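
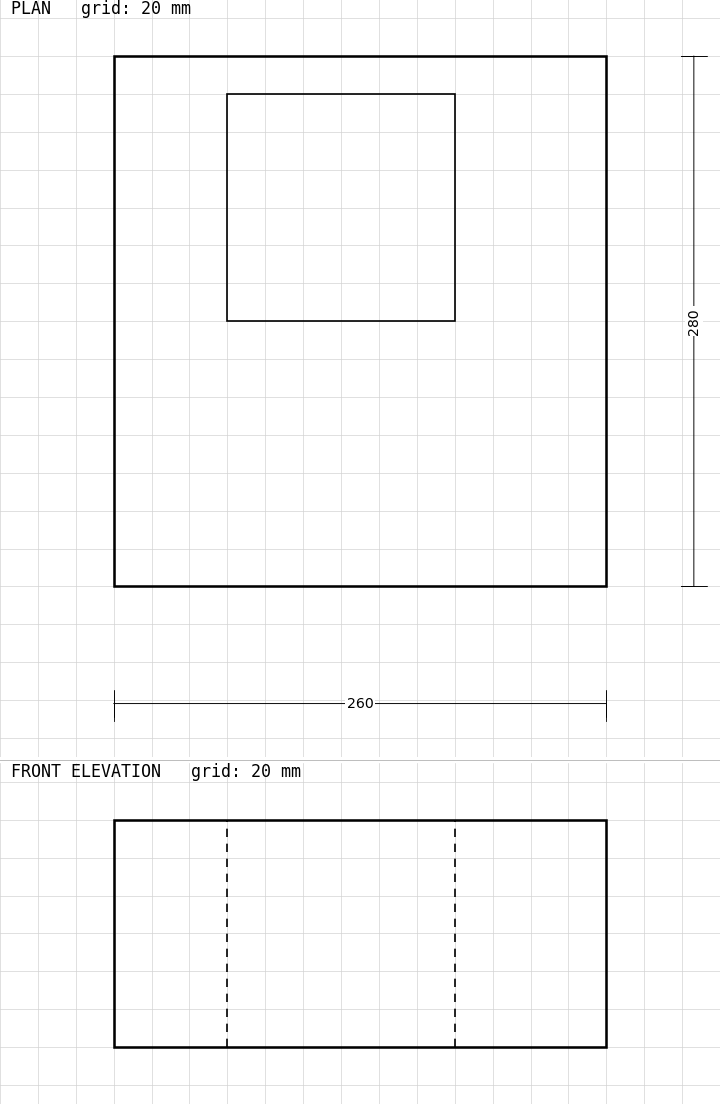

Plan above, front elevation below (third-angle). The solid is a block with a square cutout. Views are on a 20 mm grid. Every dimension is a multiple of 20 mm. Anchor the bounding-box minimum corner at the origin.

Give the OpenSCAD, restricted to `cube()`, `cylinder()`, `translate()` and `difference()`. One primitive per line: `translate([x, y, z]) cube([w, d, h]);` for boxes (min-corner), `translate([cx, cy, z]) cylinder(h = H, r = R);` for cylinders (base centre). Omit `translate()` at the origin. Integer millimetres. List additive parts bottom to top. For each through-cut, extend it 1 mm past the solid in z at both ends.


difference() {
  cube([260, 280, 120]);
  translate([60, 140, -1]) cube([120, 120, 122]);
}


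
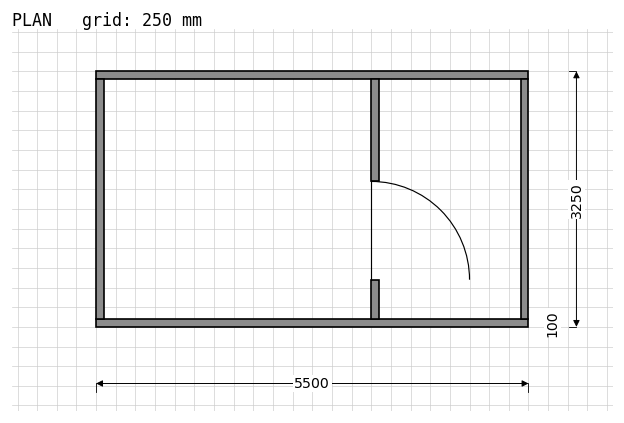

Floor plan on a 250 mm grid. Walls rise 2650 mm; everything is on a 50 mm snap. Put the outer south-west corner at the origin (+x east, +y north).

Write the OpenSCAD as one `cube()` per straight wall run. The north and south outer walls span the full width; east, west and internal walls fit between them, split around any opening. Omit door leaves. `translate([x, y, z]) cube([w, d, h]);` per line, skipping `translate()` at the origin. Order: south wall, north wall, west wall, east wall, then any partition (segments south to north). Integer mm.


cube([5500, 100, 2650]);
translate([0, 3150, 0]) cube([5500, 100, 2650]);
translate([0, 100, 0]) cube([100, 3050, 2650]);
translate([5400, 100, 0]) cube([100, 3050, 2650]);
translate([3500, 100, 0]) cube([100, 500, 2650]);
translate([3500, 1850, 0]) cube([100, 1300, 2650]);


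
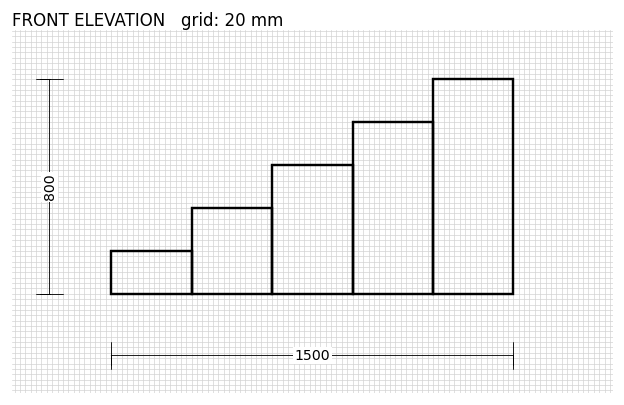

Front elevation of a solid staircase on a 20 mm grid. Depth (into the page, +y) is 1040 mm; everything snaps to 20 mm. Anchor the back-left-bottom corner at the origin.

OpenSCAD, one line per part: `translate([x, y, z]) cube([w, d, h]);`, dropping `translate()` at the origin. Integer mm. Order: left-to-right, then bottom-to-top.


cube([300, 1040, 160]);
translate([300, 0, 0]) cube([300, 1040, 320]);
translate([600, 0, 0]) cube([300, 1040, 480]);
translate([900, 0, 0]) cube([300, 1040, 640]);
translate([1200, 0, 0]) cube([300, 1040, 800]);


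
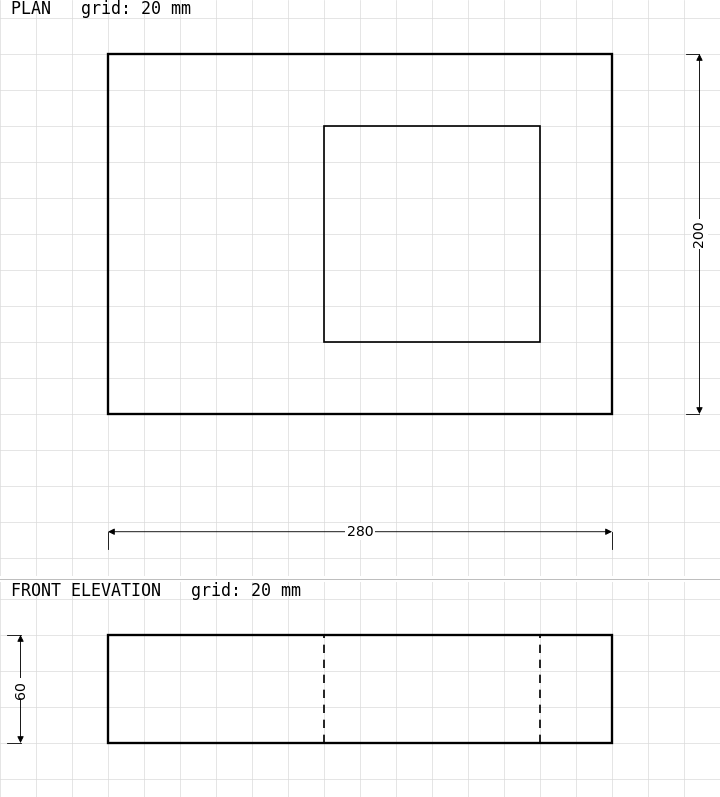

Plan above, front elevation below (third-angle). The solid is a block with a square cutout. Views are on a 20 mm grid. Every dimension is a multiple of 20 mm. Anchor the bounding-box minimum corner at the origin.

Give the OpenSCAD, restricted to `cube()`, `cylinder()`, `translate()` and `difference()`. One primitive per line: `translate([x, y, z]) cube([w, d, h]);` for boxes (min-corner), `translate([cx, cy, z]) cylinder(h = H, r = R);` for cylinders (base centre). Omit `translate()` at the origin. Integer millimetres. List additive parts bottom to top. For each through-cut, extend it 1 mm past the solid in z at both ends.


difference() {
  cube([280, 200, 60]);
  translate([120, 40, -1]) cube([120, 120, 62]);
}


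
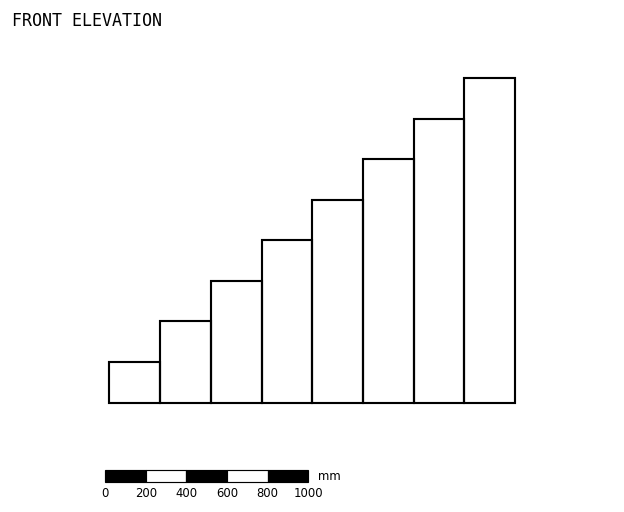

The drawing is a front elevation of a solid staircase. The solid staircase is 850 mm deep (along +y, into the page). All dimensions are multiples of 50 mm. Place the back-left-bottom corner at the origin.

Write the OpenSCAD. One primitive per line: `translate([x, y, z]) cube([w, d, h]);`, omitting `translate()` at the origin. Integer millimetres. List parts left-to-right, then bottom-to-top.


cube([250, 850, 200]);
translate([250, 0, 0]) cube([250, 850, 400]);
translate([500, 0, 0]) cube([250, 850, 600]);
translate([750, 0, 0]) cube([250, 850, 800]);
translate([1000, 0, 0]) cube([250, 850, 1000]);
translate([1250, 0, 0]) cube([250, 850, 1200]);
translate([1500, 0, 0]) cube([250, 850, 1400]);
translate([1750, 0, 0]) cube([250, 850, 1600]);


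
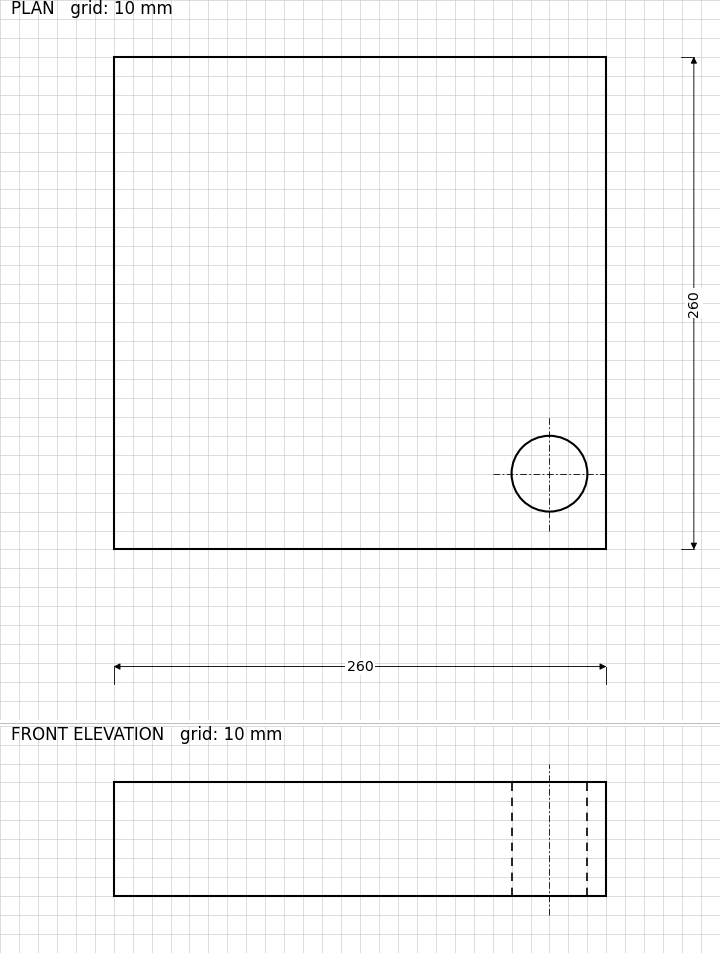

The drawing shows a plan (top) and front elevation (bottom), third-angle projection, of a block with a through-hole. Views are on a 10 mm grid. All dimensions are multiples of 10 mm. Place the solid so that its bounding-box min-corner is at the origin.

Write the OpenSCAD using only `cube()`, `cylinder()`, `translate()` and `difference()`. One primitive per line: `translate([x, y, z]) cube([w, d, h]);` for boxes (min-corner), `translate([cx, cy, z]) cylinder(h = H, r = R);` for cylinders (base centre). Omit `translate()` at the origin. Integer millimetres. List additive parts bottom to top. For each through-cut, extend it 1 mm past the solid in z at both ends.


difference() {
  cube([260, 260, 60]);
  translate([230, 40, -1]) cylinder(h = 62, r = 20);
}


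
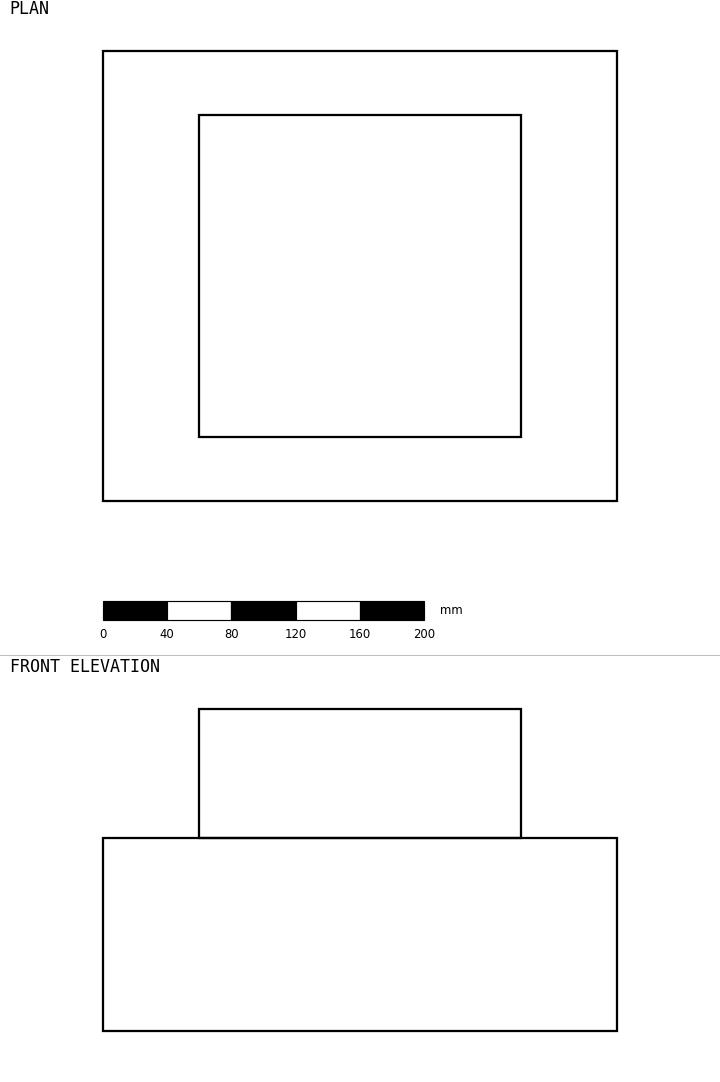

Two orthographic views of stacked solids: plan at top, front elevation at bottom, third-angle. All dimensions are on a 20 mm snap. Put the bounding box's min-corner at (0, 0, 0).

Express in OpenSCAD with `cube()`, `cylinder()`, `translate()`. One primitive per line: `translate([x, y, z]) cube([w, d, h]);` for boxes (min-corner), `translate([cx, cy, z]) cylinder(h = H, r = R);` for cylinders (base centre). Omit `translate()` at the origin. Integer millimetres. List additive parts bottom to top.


cube([320, 280, 120]);
translate([60, 40, 120]) cube([200, 200, 80]);


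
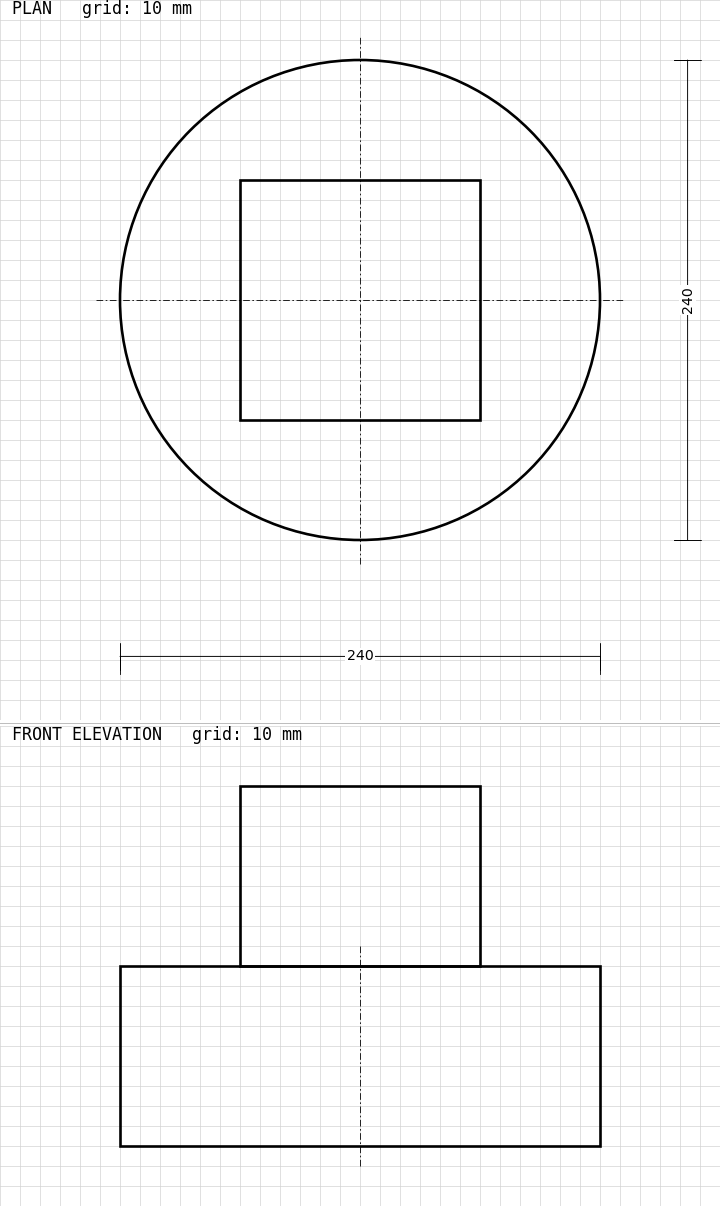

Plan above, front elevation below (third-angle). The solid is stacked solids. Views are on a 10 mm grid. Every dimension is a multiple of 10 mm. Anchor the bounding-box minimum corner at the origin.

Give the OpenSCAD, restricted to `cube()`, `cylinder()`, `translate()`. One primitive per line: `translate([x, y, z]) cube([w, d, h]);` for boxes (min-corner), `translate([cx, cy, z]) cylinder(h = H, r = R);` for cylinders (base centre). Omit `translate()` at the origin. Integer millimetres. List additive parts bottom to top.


translate([120, 120, 0]) cylinder(h = 90, r = 120);
translate([60, 60, 90]) cube([120, 120, 90]);


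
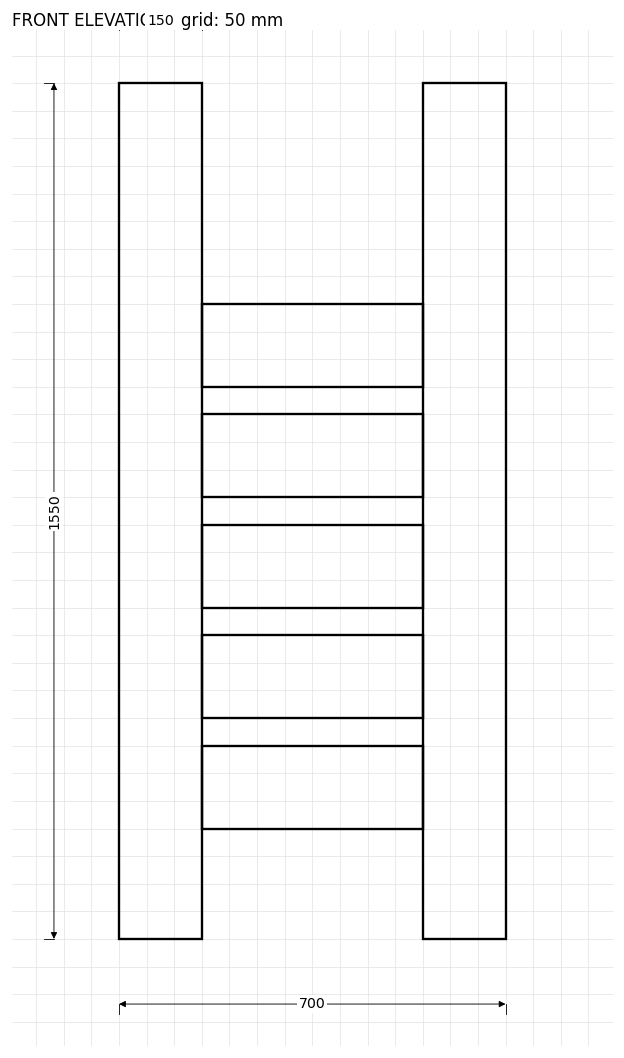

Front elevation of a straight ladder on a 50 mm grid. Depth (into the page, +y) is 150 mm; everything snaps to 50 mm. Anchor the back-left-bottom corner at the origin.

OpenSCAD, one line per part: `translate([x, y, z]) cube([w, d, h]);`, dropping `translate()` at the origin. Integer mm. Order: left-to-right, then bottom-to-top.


cube([150, 150, 1550]);
translate([150, 0, 200]) cube([400, 150, 150]);
translate([150, 0, 400]) cube([400, 150, 150]);
translate([150, 0, 600]) cube([400, 150, 150]);
translate([150, 0, 800]) cube([400, 150, 150]);
translate([150, 0, 1000]) cube([400, 150, 150]);
translate([550, 0, 0]) cube([150, 150, 1550]);


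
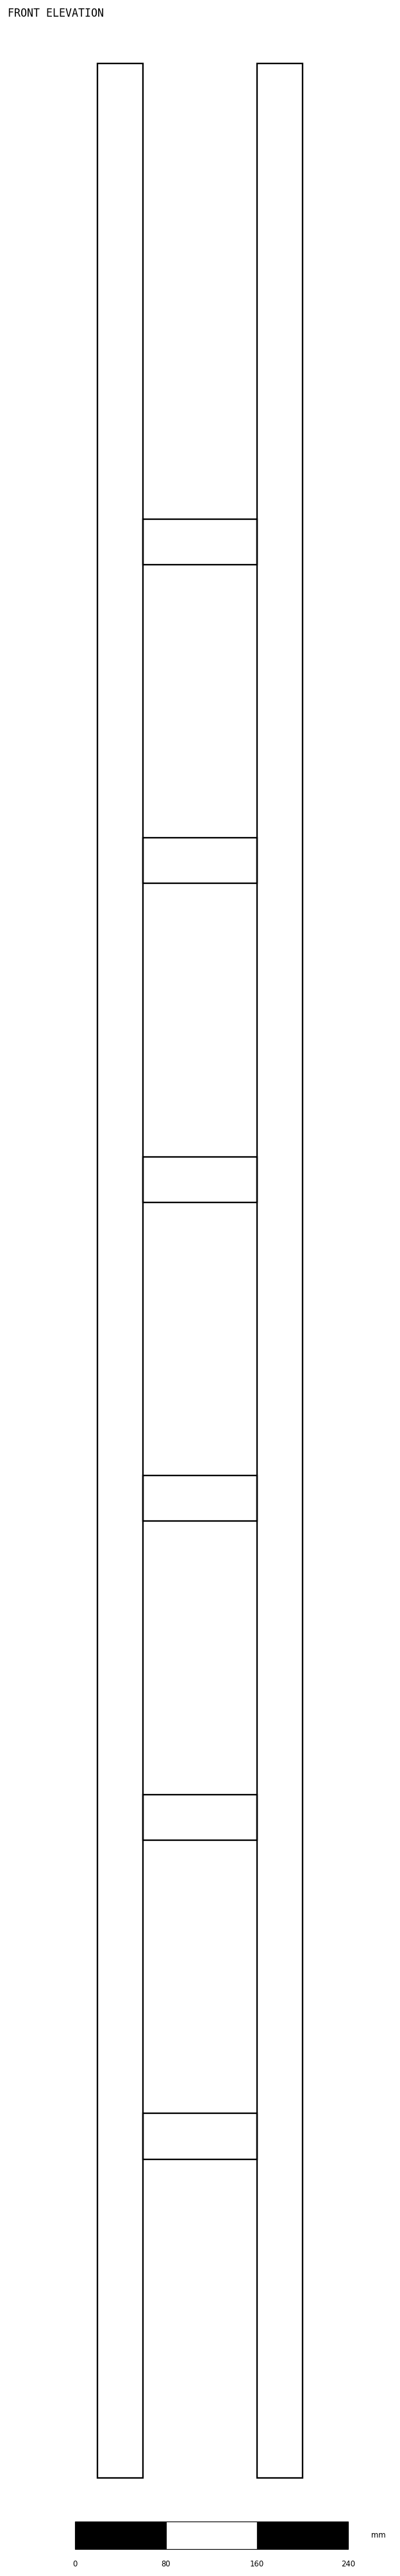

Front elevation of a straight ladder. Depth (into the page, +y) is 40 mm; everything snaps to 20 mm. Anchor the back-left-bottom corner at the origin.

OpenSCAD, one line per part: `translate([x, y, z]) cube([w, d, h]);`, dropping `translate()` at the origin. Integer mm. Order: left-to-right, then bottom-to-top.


cube([40, 40, 2120]);
translate([40, 0, 280]) cube([100, 40, 40]);
translate([40, 0, 560]) cube([100, 40, 40]);
translate([40, 0, 840]) cube([100, 40, 40]);
translate([40, 0, 1120]) cube([100, 40, 40]);
translate([40, 0, 1400]) cube([100, 40, 40]);
translate([40, 0, 1680]) cube([100, 40, 40]);
translate([140, 0, 0]) cube([40, 40, 2120]);


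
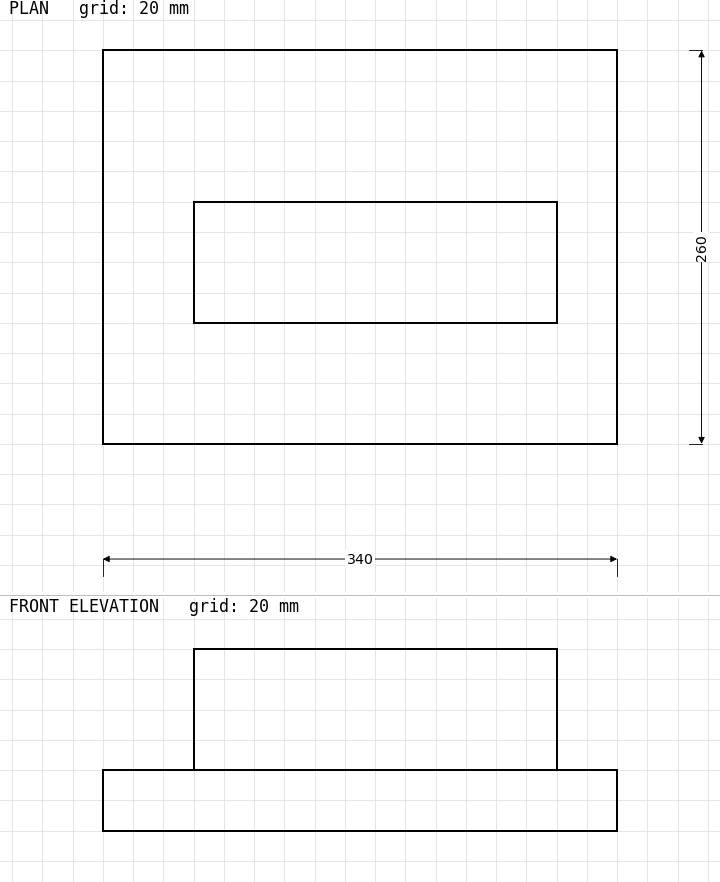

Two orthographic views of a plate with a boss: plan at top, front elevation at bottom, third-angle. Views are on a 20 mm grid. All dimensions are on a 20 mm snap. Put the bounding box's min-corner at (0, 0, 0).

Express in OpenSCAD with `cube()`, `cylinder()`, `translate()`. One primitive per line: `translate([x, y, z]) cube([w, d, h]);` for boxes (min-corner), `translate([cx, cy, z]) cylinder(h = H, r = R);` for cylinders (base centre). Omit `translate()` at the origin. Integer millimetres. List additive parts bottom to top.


cube([340, 260, 40]);
translate([60, 80, 40]) cube([240, 80, 80]);


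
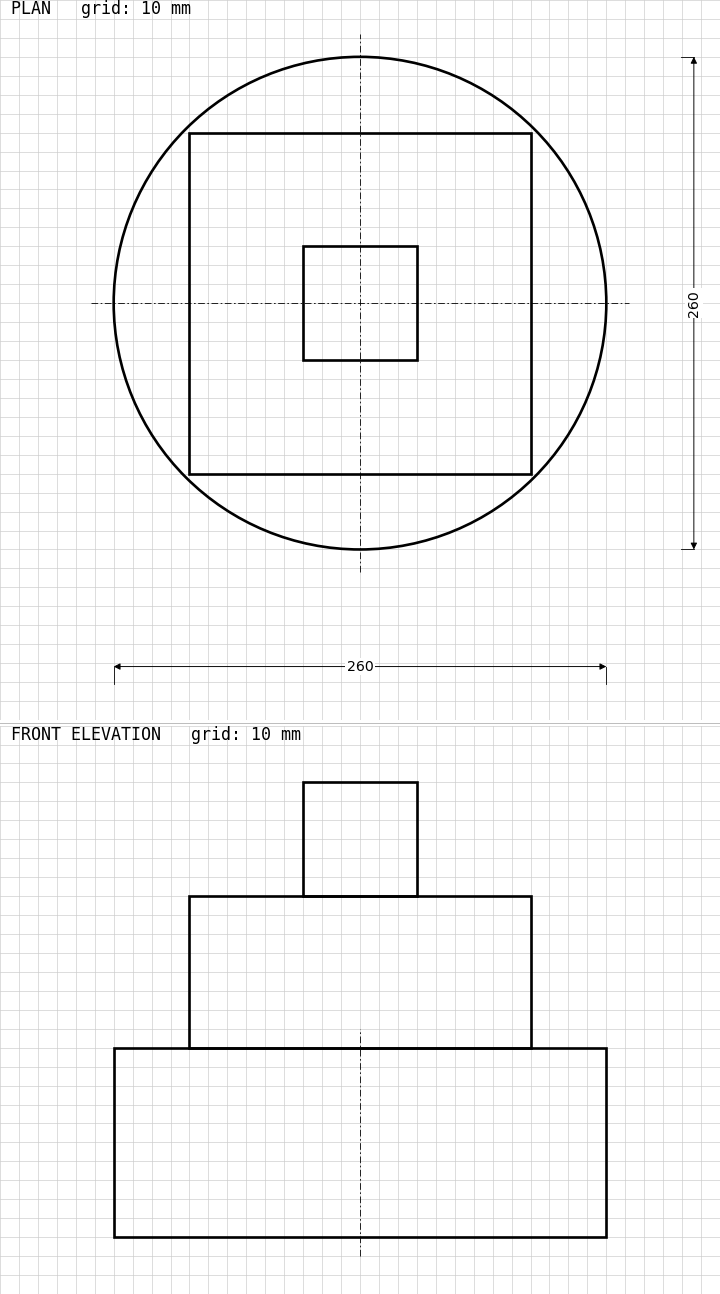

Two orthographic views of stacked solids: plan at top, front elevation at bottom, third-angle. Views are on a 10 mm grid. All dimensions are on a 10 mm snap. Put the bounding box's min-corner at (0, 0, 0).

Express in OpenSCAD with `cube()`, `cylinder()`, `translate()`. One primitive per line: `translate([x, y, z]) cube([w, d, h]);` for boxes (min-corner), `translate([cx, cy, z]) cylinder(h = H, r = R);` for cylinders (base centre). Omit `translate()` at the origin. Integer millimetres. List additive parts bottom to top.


translate([130, 130, 0]) cylinder(h = 100, r = 130);
translate([40, 40, 100]) cube([180, 180, 80]);
translate([100, 100, 180]) cube([60, 60, 60]);


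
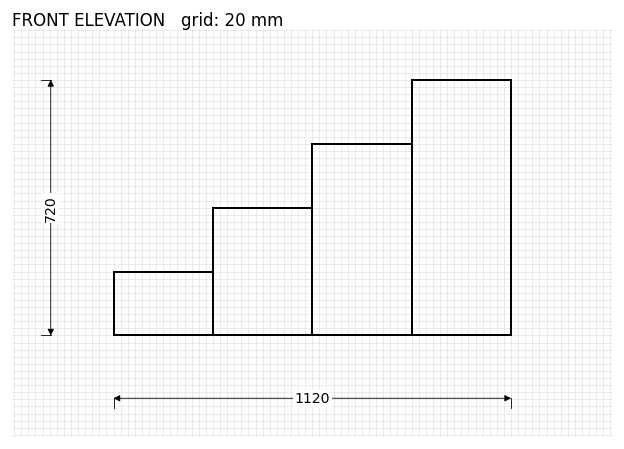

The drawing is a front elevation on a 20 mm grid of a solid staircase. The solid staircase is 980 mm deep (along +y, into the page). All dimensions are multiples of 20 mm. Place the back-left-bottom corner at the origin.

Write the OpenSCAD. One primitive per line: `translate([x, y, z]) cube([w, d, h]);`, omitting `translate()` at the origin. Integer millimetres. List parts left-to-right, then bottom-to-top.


cube([280, 980, 180]);
translate([280, 0, 0]) cube([280, 980, 360]);
translate([560, 0, 0]) cube([280, 980, 540]);
translate([840, 0, 0]) cube([280, 980, 720]);


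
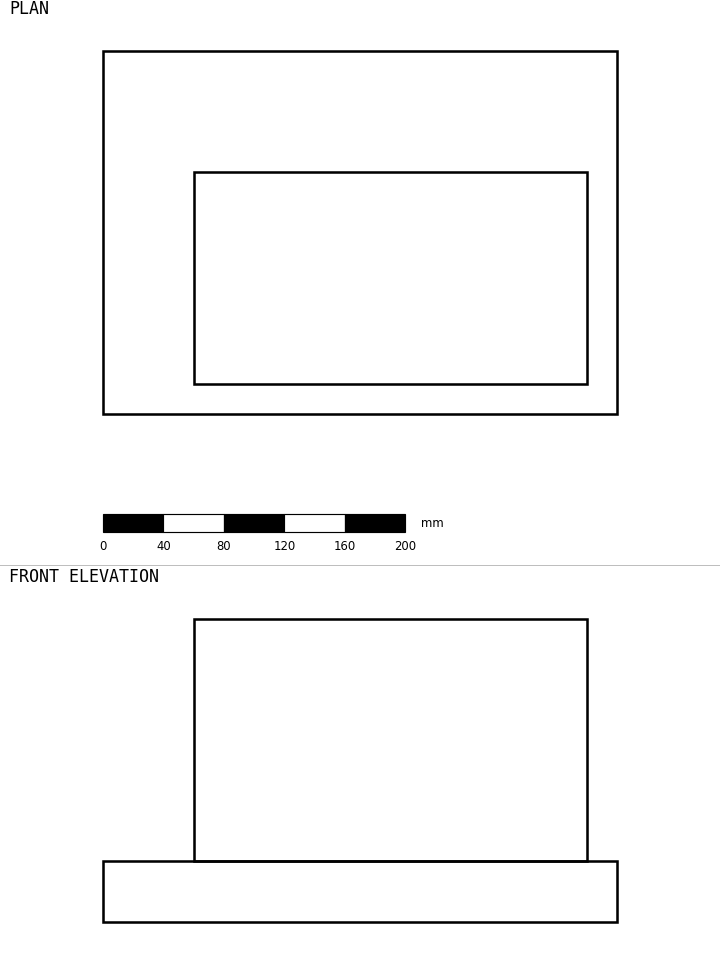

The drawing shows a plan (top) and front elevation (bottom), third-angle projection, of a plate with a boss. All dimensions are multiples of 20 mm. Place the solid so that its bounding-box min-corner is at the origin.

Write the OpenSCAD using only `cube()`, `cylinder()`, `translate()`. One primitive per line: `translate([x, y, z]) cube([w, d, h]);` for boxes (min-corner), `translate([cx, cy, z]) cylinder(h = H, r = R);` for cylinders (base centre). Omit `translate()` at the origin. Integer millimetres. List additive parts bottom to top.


cube([340, 240, 40]);
translate([60, 20, 40]) cube([260, 140, 160]);


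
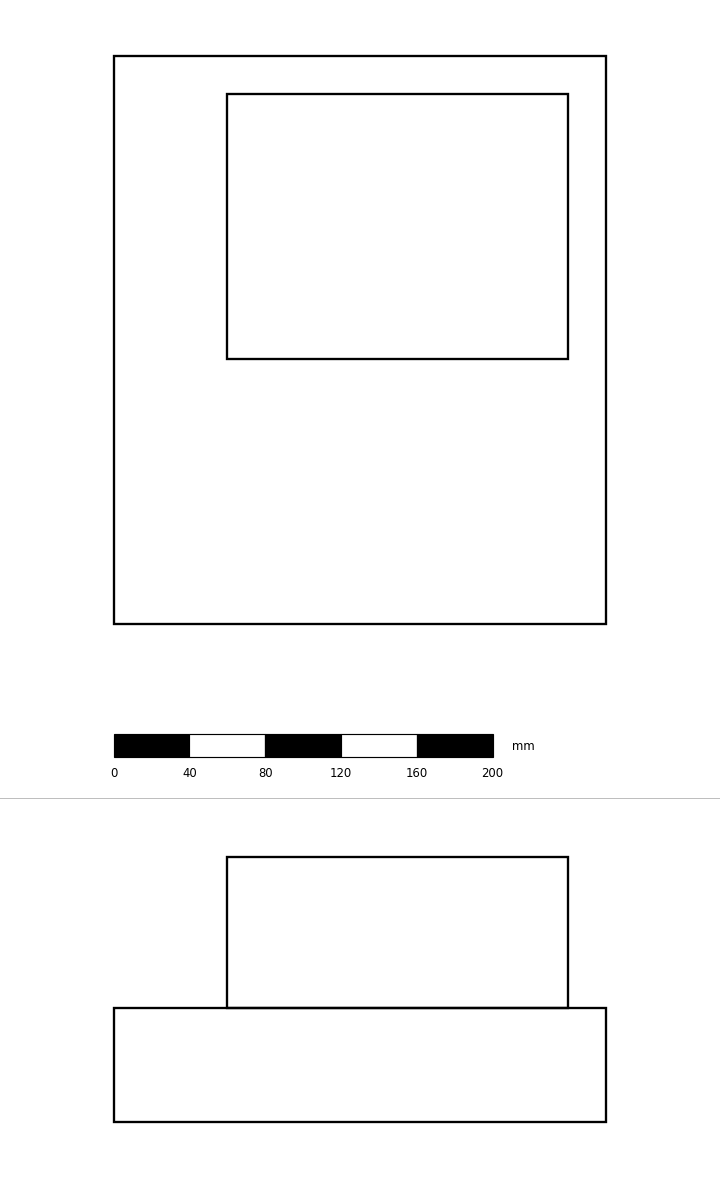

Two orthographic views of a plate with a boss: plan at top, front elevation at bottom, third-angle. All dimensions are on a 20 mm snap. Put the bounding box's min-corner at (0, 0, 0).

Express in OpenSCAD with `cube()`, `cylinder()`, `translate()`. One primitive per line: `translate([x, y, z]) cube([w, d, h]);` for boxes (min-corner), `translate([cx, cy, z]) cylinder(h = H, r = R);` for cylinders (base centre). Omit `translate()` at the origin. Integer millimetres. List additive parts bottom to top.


cube([260, 300, 60]);
translate([60, 140, 60]) cube([180, 140, 80]);


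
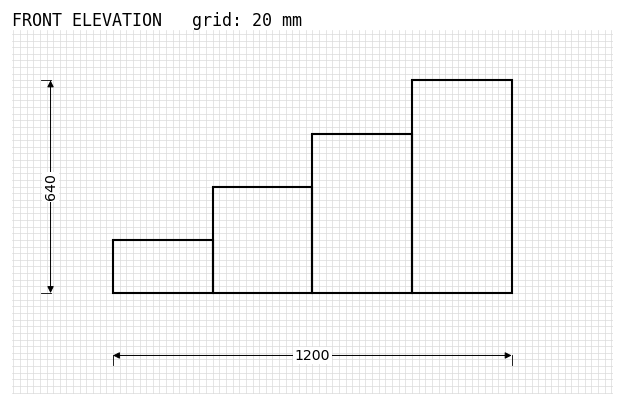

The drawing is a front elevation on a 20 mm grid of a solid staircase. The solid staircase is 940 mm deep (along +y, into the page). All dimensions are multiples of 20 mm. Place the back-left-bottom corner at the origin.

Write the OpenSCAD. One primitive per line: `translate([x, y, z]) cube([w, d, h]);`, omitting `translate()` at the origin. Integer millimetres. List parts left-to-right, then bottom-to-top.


cube([300, 940, 160]);
translate([300, 0, 0]) cube([300, 940, 320]);
translate([600, 0, 0]) cube([300, 940, 480]);
translate([900, 0, 0]) cube([300, 940, 640]);


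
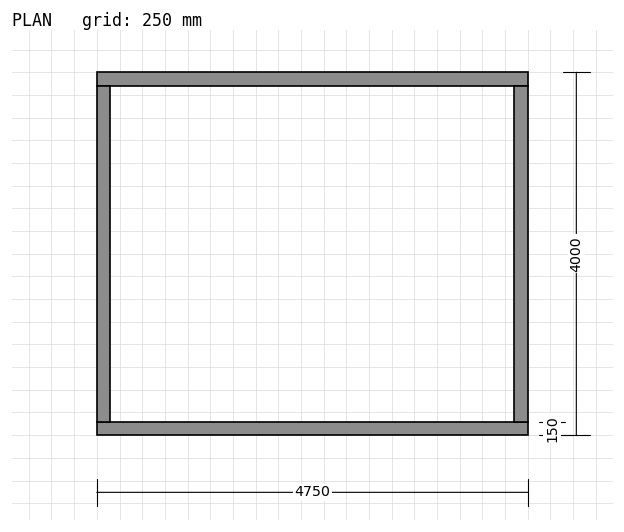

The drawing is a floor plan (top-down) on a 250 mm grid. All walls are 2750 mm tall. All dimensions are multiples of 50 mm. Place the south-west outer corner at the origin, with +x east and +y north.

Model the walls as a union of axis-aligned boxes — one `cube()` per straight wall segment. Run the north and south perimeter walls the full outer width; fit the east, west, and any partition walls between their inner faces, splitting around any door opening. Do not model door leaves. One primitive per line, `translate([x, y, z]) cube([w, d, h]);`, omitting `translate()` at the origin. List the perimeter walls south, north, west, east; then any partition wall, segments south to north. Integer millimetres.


cube([4750, 150, 2750]);
translate([0, 3850, 0]) cube([4750, 150, 2750]);
translate([0, 150, 0]) cube([150, 3700, 2750]);
translate([4600, 150, 0]) cube([150, 3700, 2750]);


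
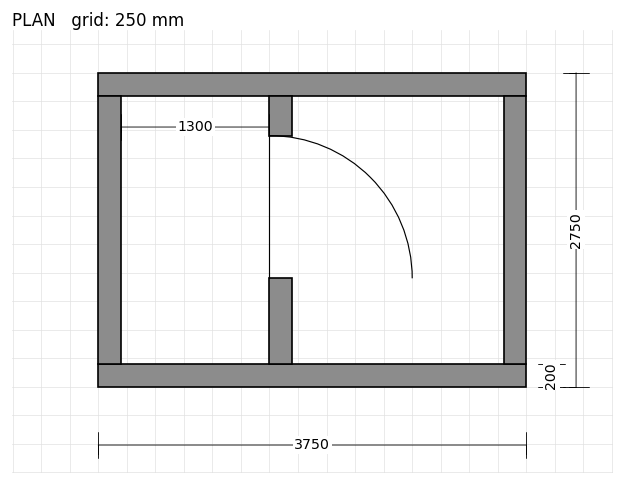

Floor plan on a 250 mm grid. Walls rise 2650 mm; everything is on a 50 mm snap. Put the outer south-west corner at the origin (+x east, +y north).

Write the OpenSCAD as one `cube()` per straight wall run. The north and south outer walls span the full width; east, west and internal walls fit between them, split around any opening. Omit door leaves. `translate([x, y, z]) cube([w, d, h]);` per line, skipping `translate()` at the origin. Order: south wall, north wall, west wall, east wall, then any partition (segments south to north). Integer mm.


cube([3750, 200, 2650]);
translate([0, 2550, 0]) cube([3750, 200, 2650]);
translate([0, 200, 0]) cube([200, 2350, 2650]);
translate([3550, 200, 0]) cube([200, 2350, 2650]);
translate([1500, 200, 0]) cube([200, 750, 2650]);
translate([1500, 2200, 0]) cube([200, 350, 2650]);


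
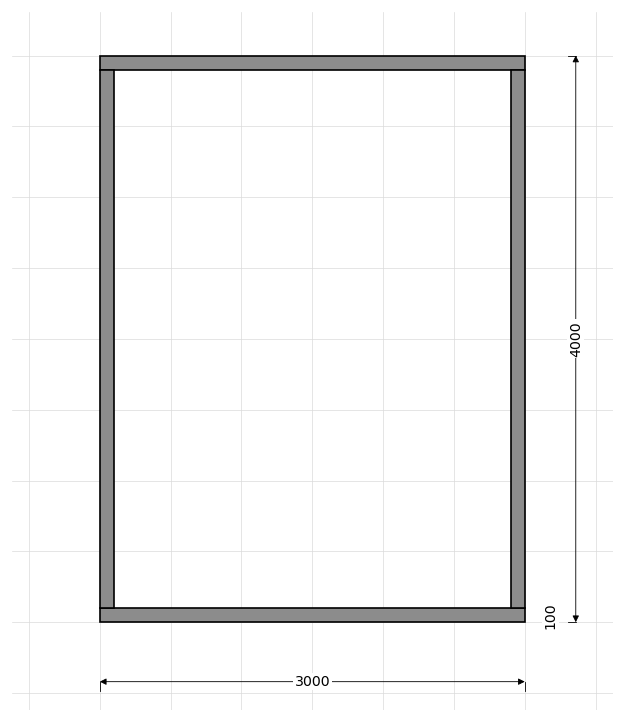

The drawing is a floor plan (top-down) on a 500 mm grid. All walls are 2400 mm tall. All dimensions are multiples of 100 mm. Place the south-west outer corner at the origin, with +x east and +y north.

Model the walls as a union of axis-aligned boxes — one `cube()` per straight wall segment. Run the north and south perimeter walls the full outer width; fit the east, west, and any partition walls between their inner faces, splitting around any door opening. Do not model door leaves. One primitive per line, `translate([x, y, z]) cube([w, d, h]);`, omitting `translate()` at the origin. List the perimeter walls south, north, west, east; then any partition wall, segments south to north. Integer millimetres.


cube([3000, 100, 2400]);
translate([0, 3900, 0]) cube([3000, 100, 2400]);
translate([0, 100, 0]) cube([100, 3800, 2400]);
translate([2900, 100, 0]) cube([100, 3800, 2400]);


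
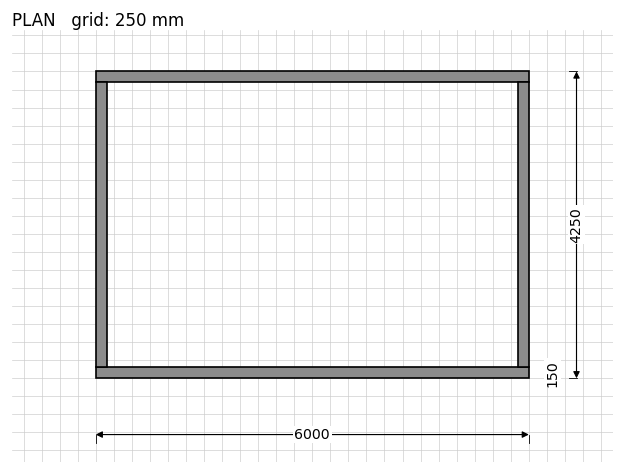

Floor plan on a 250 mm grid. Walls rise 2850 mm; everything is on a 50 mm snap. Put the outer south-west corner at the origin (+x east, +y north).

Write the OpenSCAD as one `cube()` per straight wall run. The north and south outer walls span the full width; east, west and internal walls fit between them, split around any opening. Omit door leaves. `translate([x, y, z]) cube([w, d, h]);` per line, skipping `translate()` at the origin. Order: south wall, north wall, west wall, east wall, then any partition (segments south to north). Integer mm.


cube([6000, 150, 2850]);
translate([0, 4100, 0]) cube([6000, 150, 2850]);
translate([0, 150, 0]) cube([150, 3950, 2850]);
translate([5850, 150, 0]) cube([150, 3950, 2850]);


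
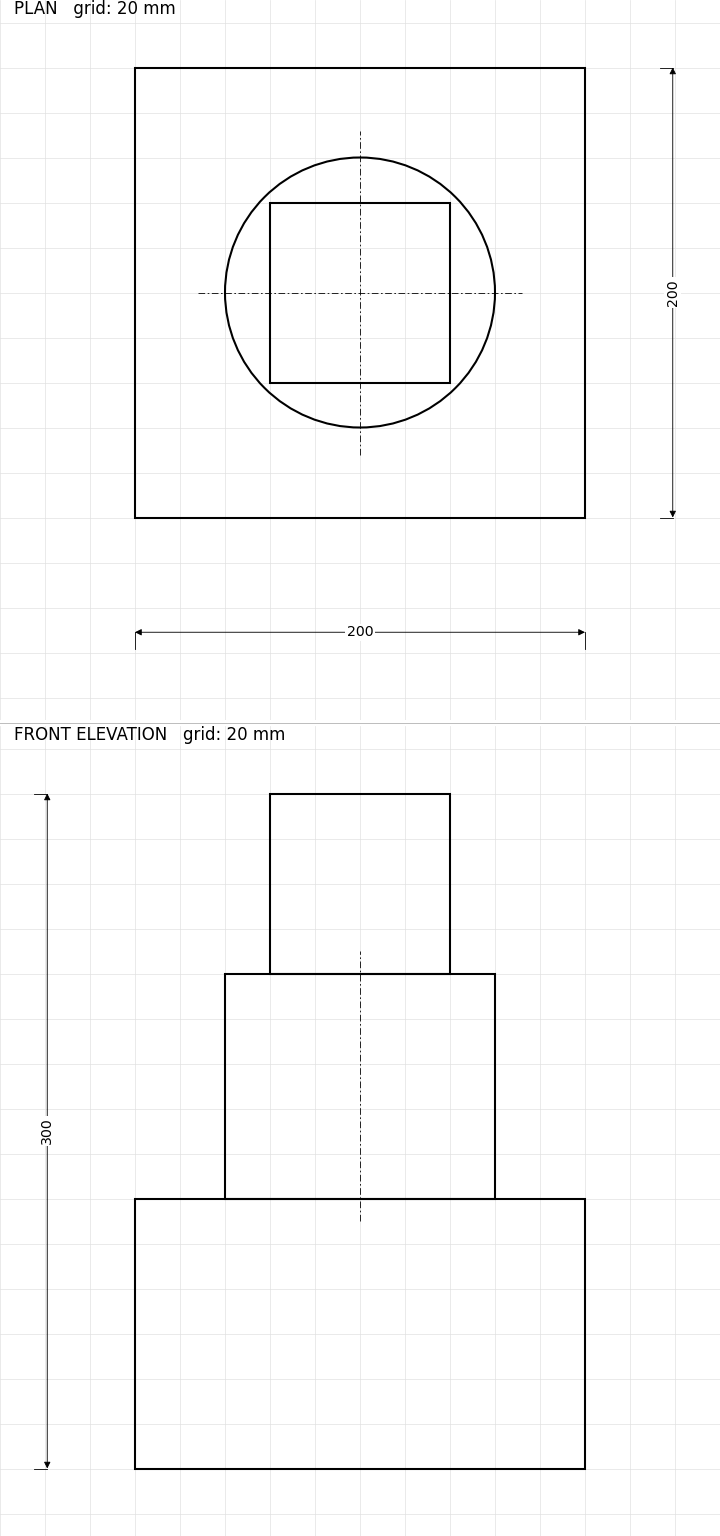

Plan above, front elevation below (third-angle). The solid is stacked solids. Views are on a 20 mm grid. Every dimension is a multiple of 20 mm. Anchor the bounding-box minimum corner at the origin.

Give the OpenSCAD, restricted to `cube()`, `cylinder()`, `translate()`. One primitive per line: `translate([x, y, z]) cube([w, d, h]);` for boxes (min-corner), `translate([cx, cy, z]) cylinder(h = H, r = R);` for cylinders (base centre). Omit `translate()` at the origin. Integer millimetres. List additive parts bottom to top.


cube([200, 200, 120]);
translate([100, 100, 120]) cylinder(h = 100, r = 60);
translate([60, 60, 220]) cube([80, 80, 80]);


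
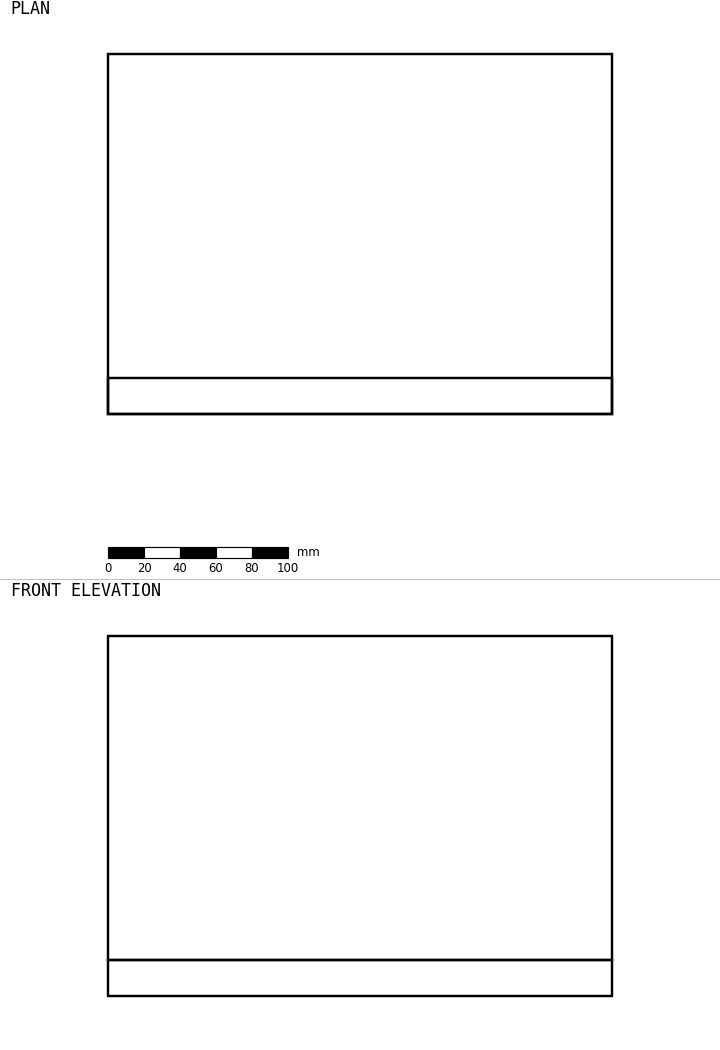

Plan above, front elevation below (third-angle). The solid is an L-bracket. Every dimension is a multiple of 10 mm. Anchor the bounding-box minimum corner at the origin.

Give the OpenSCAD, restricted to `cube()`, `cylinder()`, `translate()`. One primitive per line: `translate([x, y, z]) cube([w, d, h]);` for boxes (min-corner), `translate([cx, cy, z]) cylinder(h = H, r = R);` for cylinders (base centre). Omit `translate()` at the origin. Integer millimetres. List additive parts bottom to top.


cube([280, 200, 20]);
translate([0, 0, 20]) cube([280, 20, 180]);


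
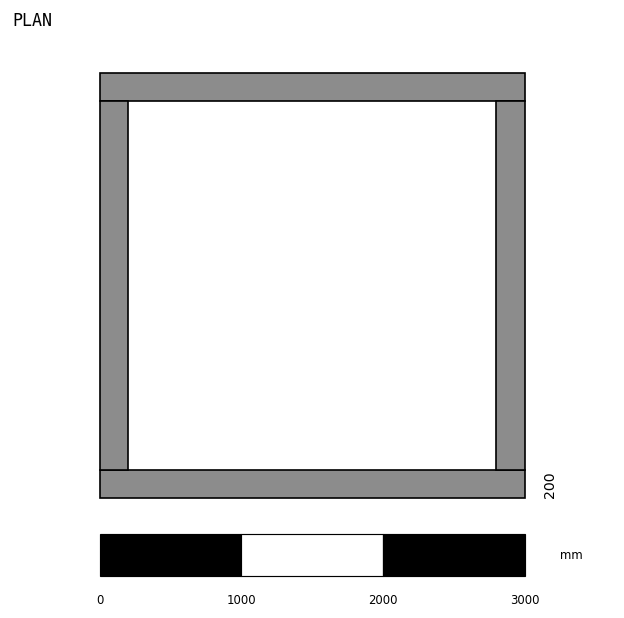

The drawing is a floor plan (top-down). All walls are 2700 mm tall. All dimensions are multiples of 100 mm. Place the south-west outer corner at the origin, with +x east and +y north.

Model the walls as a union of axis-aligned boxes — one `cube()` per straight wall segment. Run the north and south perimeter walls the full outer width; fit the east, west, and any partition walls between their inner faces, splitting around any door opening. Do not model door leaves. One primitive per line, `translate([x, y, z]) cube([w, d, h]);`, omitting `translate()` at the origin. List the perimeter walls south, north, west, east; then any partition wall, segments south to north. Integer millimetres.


cube([3000, 200, 2700]);
translate([0, 2800, 0]) cube([3000, 200, 2700]);
translate([0, 200, 0]) cube([200, 2600, 2700]);
translate([2800, 200, 0]) cube([200, 2600, 2700]);


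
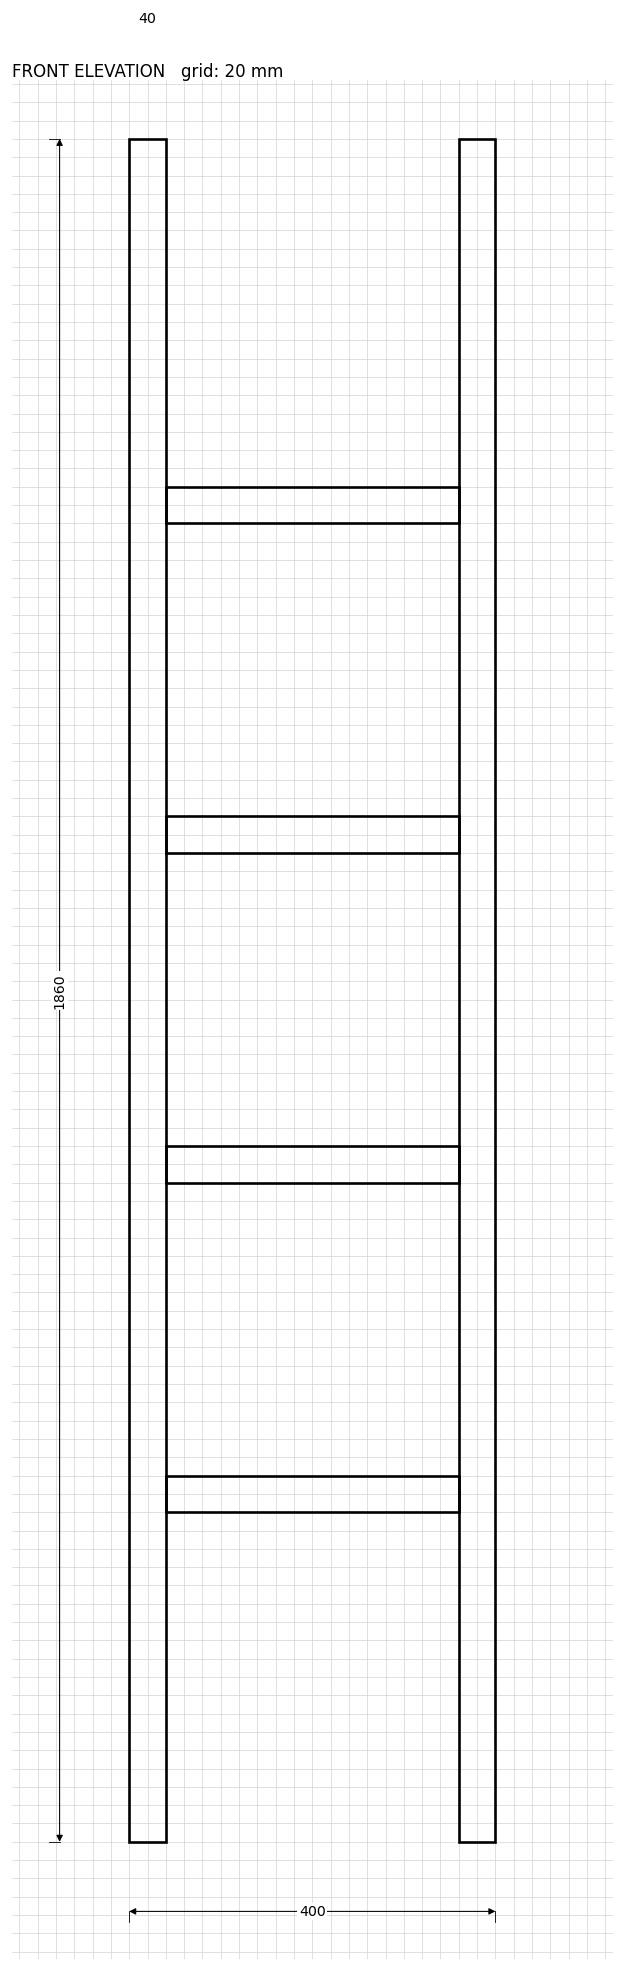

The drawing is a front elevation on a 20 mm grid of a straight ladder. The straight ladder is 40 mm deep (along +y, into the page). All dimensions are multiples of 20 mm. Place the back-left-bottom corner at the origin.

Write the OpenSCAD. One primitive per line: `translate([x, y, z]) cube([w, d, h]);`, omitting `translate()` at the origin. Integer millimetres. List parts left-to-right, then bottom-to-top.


cube([40, 40, 1860]);
translate([40, 0, 360]) cube([320, 40, 40]);
translate([40, 0, 720]) cube([320, 40, 40]);
translate([40, 0, 1080]) cube([320, 40, 40]);
translate([40, 0, 1440]) cube([320, 40, 40]);
translate([360, 0, 0]) cube([40, 40, 1860]);


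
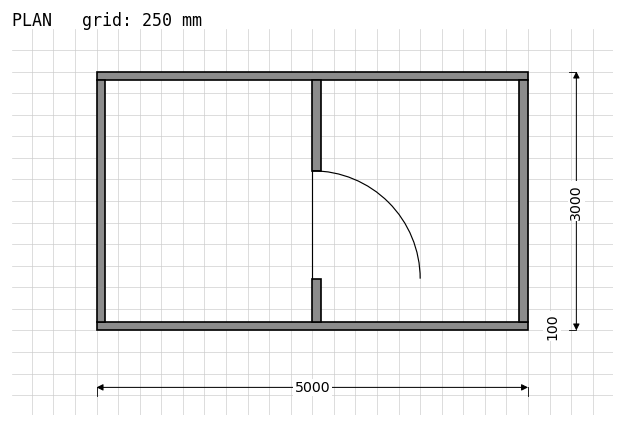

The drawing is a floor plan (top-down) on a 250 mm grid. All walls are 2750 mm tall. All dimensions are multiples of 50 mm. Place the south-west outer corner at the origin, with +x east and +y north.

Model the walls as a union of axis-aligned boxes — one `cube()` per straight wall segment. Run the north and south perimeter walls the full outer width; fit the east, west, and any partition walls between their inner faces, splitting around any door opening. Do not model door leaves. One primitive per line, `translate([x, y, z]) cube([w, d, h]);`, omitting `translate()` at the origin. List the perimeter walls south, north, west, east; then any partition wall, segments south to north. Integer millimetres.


cube([5000, 100, 2750]);
translate([0, 2900, 0]) cube([5000, 100, 2750]);
translate([0, 100, 0]) cube([100, 2800, 2750]);
translate([4900, 100, 0]) cube([100, 2800, 2750]);
translate([2500, 100, 0]) cube([100, 500, 2750]);
translate([2500, 1850, 0]) cube([100, 1050, 2750]);


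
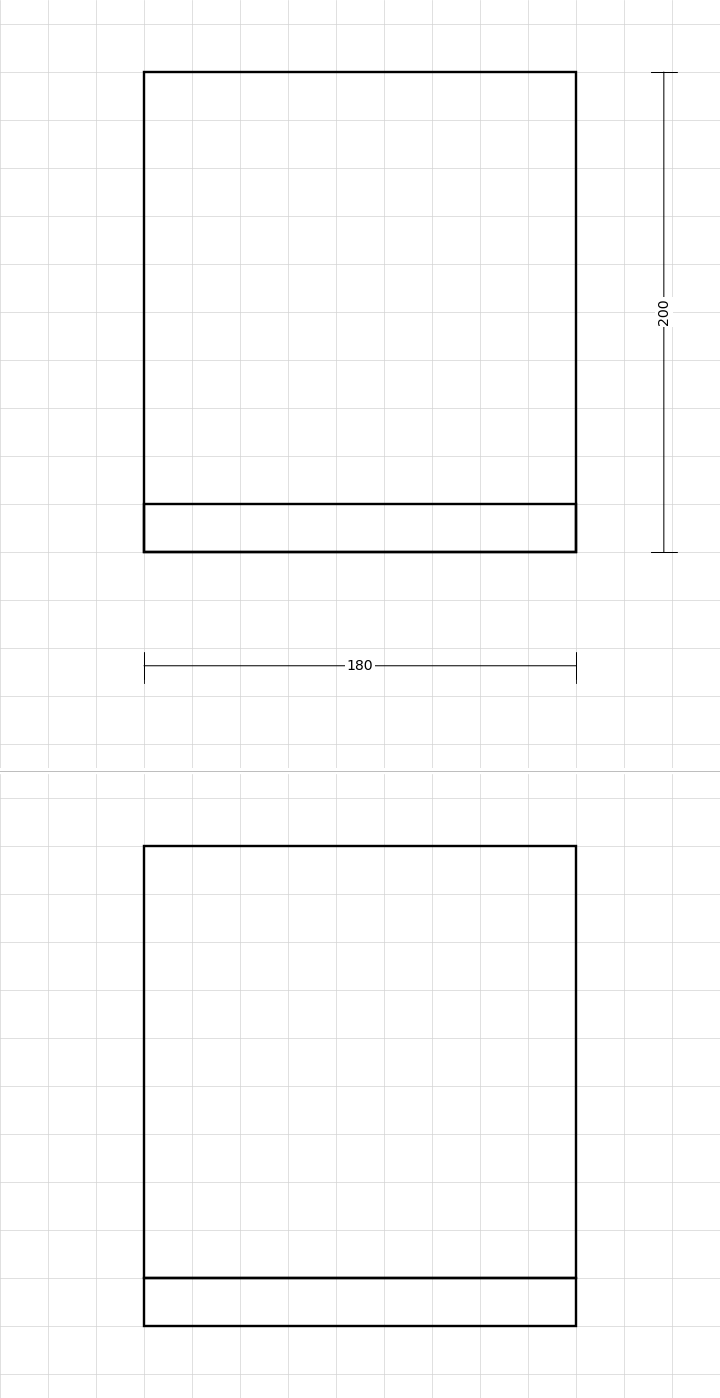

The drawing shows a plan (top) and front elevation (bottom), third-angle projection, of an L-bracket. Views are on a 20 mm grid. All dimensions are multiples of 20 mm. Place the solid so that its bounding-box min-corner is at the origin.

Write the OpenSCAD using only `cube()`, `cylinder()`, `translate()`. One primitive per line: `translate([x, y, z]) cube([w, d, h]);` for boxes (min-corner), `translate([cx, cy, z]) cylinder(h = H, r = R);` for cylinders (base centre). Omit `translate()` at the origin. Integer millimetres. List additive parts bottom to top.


cube([180, 200, 20]);
translate([0, 0, 20]) cube([180, 20, 180]);


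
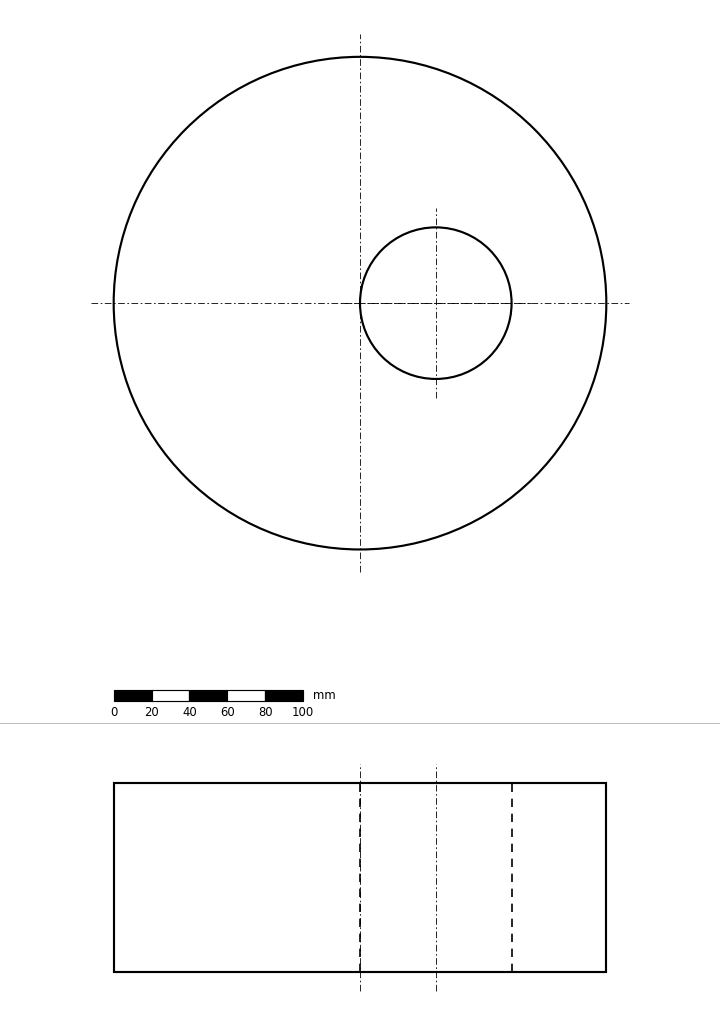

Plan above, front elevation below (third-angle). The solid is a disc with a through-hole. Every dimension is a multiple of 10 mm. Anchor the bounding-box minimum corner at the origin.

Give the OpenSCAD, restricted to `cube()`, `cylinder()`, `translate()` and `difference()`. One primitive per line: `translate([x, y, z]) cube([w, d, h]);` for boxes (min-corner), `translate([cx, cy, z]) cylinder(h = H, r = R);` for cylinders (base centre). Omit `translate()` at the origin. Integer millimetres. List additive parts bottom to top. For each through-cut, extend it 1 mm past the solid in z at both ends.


difference() {
  translate([130, 130, 0]) cylinder(h = 100, r = 130);
  translate([170, 130, -1]) cylinder(h = 102, r = 40);
}


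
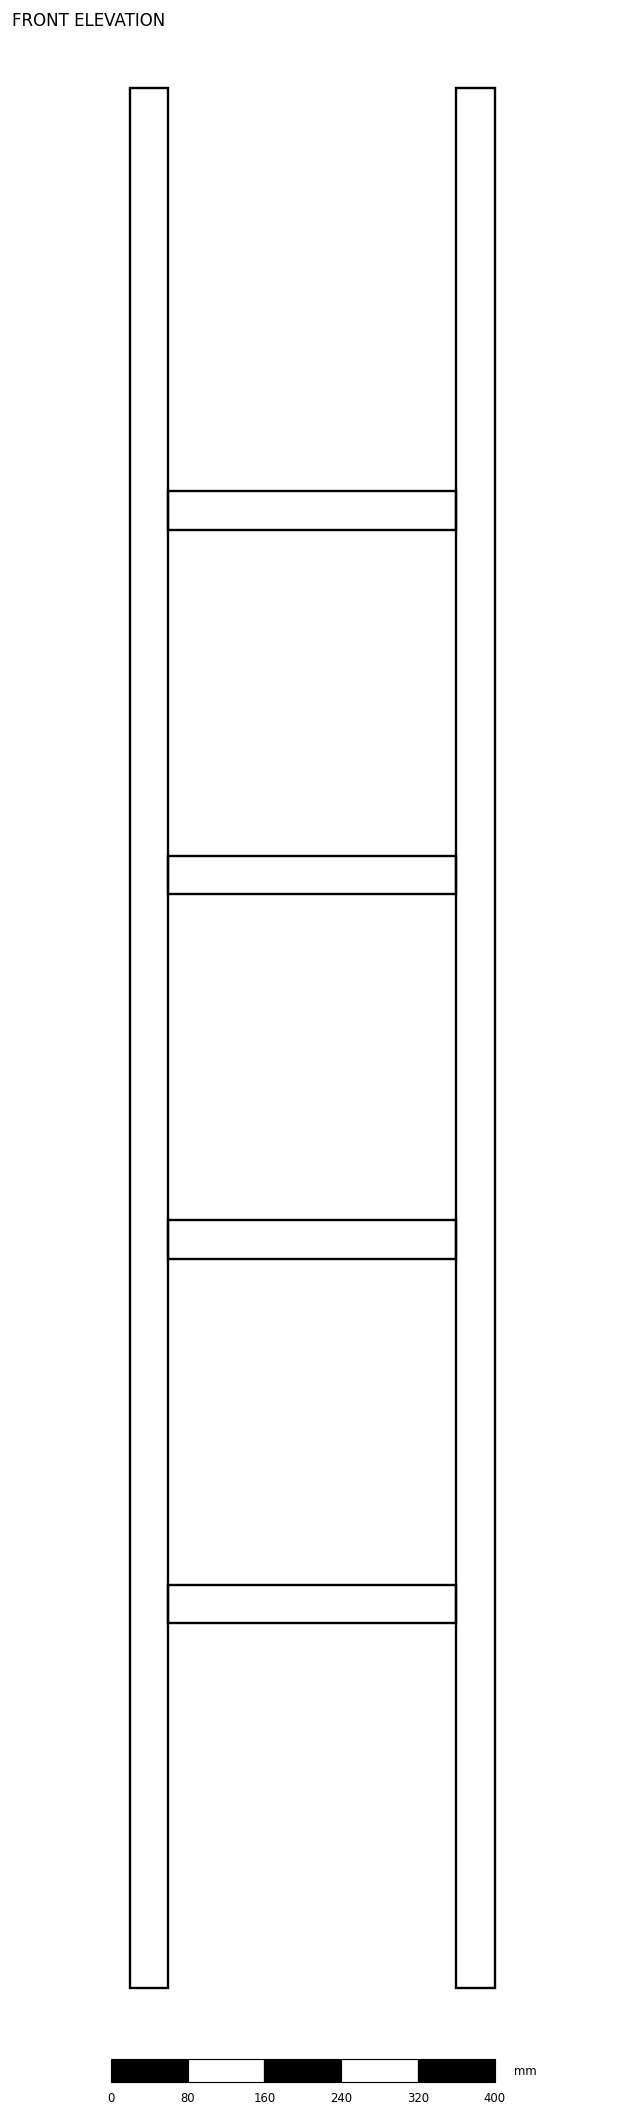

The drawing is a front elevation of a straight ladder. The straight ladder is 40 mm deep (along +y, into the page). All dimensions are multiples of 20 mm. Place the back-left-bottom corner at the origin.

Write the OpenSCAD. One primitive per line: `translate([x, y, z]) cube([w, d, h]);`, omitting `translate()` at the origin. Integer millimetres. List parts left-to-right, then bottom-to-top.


cube([40, 40, 1980]);
translate([40, 0, 380]) cube([300, 40, 40]);
translate([40, 0, 760]) cube([300, 40, 40]);
translate([40, 0, 1140]) cube([300, 40, 40]);
translate([40, 0, 1520]) cube([300, 40, 40]);
translate([340, 0, 0]) cube([40, 40, 1980]);


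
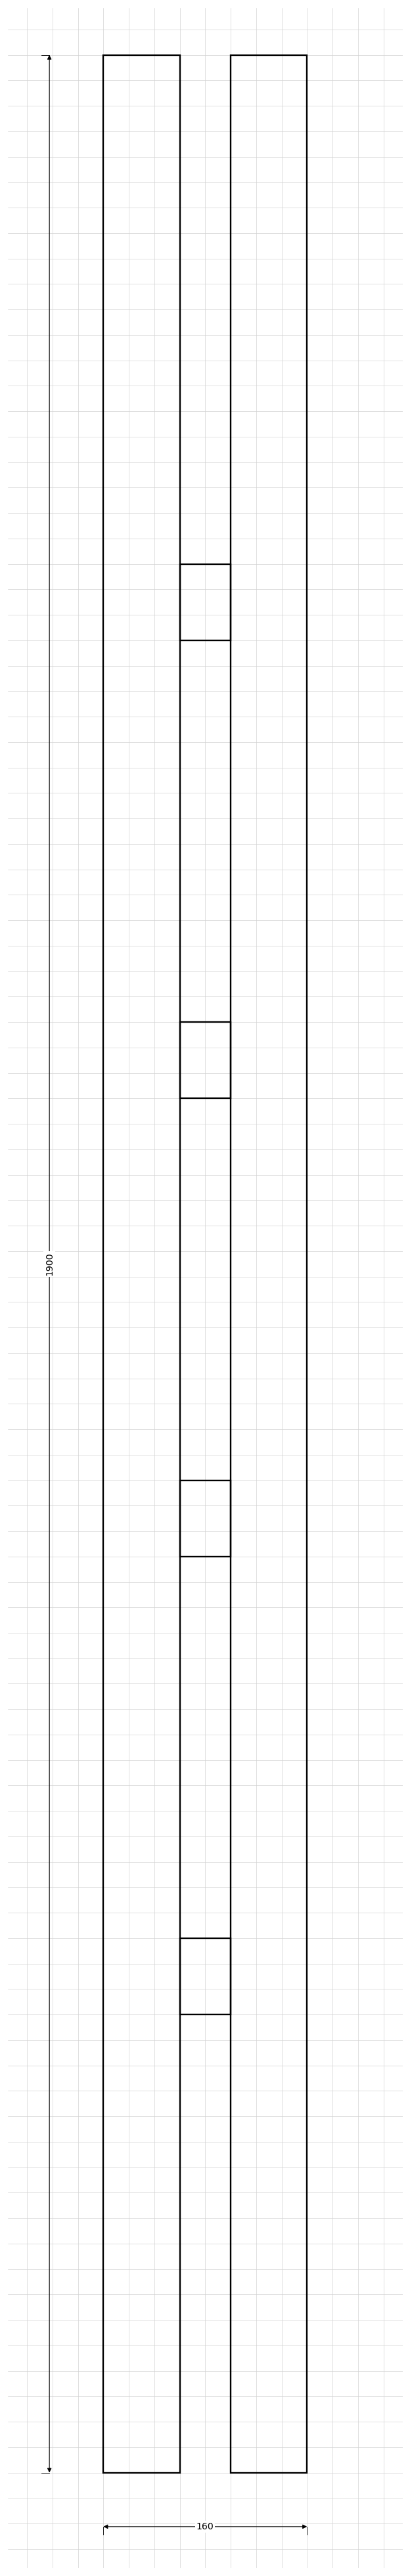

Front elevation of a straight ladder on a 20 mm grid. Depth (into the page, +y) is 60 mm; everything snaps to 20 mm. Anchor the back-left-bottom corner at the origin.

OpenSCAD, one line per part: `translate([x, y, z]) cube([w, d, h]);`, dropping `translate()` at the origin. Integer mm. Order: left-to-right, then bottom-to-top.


cube([60, 60, 1900]);
translate([60, 0, 360]) cube([40, 60, 60]);
translate([60, 0, 720]) cube([40, 60, 60]);
translate([60, 0, 1080]) cube([40, 60, 60]);
translate([60, 0, 1440]) cube([40, 60, 60]);
translate([100, 0, 0]) cube([60, 60, 1900]);


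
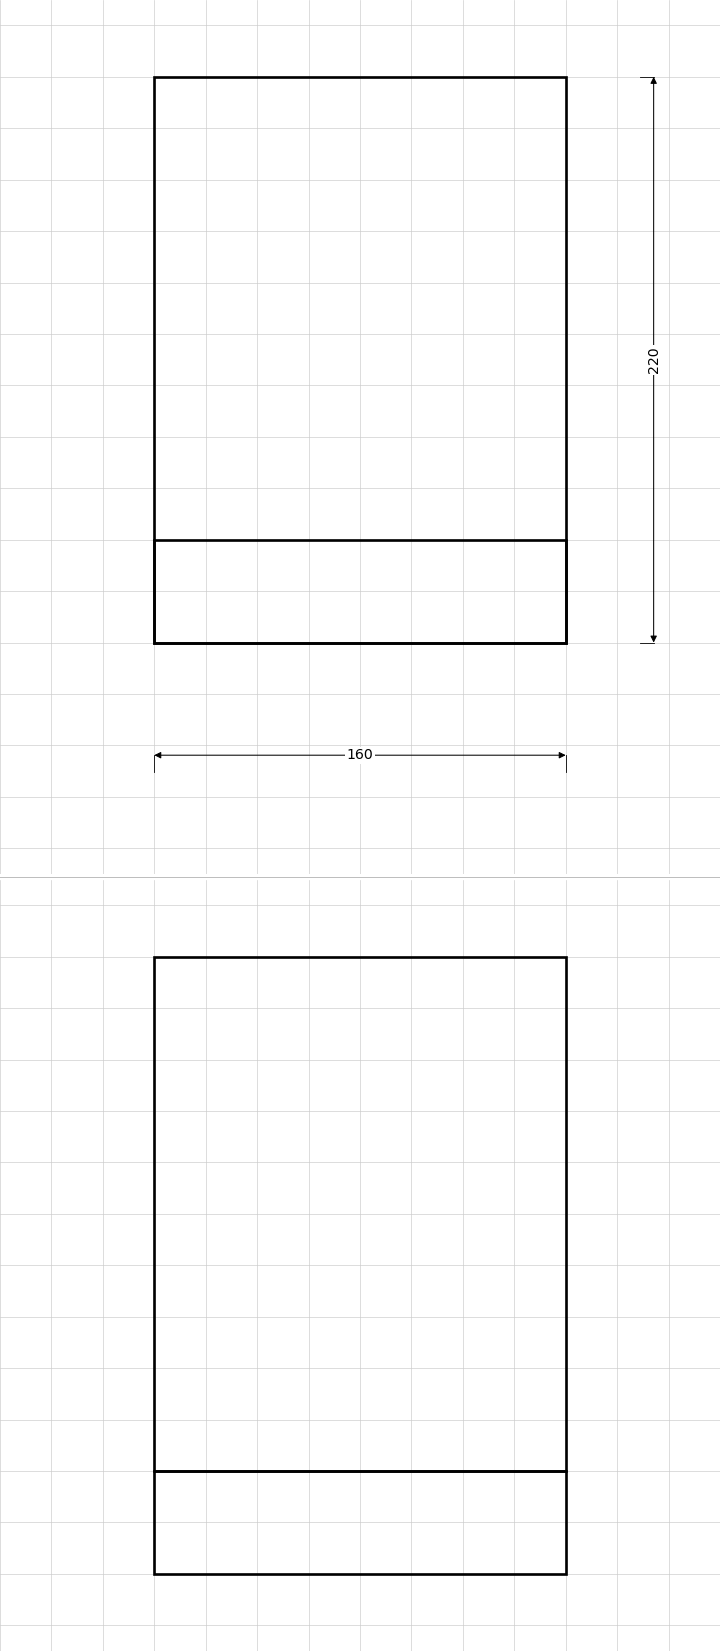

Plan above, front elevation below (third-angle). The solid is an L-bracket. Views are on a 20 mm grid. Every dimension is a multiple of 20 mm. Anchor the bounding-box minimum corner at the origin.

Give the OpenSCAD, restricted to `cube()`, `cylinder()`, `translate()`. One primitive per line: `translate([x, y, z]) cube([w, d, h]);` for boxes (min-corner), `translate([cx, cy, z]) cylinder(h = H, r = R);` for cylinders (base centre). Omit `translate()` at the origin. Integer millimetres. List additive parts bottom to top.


cube([160, 220, 40]);
translate([0, 0, 40]) cube([160, 40, 200]);


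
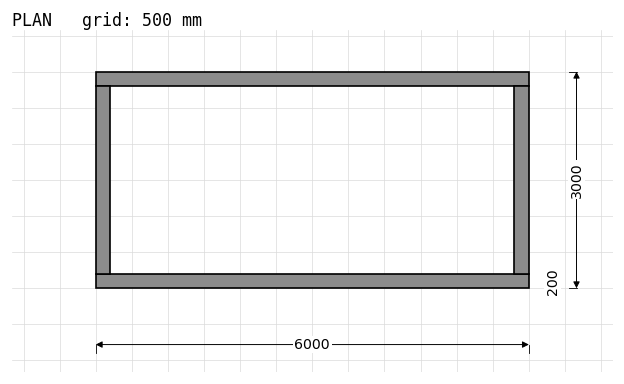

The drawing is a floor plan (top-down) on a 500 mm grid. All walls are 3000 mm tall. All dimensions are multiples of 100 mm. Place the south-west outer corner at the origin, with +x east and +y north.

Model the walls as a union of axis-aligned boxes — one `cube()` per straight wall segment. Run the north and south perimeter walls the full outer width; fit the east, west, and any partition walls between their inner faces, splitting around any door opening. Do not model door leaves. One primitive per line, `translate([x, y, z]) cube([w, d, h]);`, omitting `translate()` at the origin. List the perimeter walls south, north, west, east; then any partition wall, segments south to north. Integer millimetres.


cube([6000, 200, 3000]);
translate([0, 2800, 0]) cube([6000, 200, 3000]);
translate([0, 200, 0]) cube([200, 2600, 3000]);
translate([5800, 200, 0]) cube([200, 2600, 3000]);


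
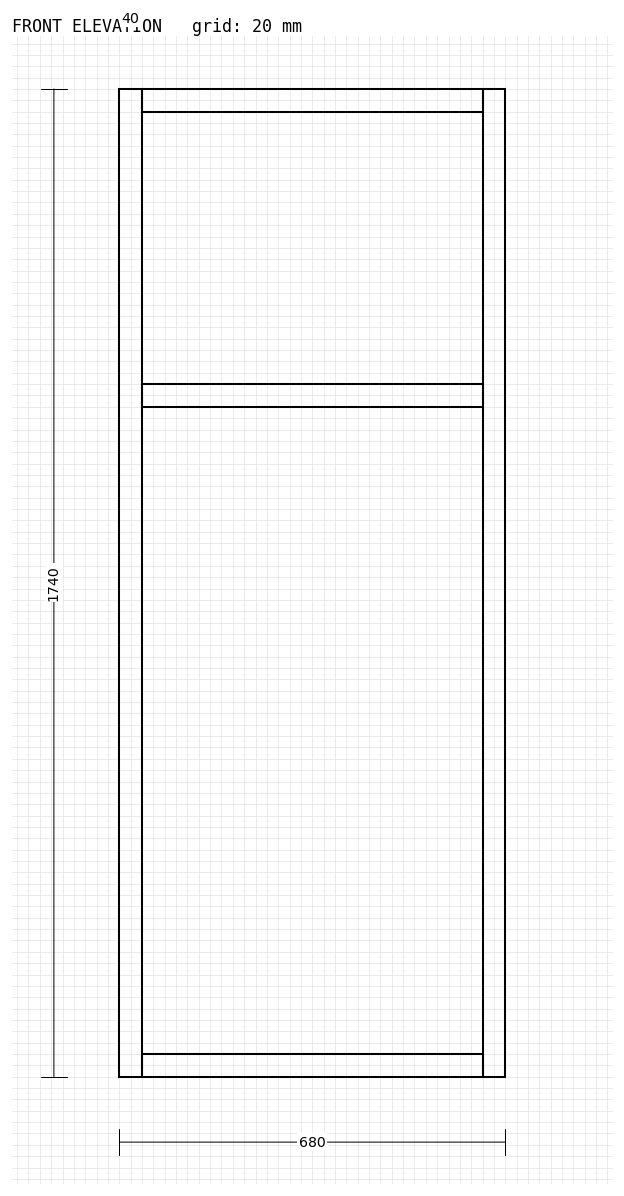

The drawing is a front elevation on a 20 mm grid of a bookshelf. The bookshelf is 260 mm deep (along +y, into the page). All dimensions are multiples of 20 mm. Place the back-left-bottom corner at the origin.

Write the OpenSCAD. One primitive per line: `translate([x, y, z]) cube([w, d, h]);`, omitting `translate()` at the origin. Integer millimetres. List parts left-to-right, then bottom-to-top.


cube([40, 260, 1740]);
translate([40, 0, 0]) cube([600, 260, 40]);
translate([40, 0, 1180]) cube([600, 260, 40]);
translate([40, 0, 1700]) cube([600, 260, 40]);
translate([640, 0, 0]) cube([40, 260, 1740]);


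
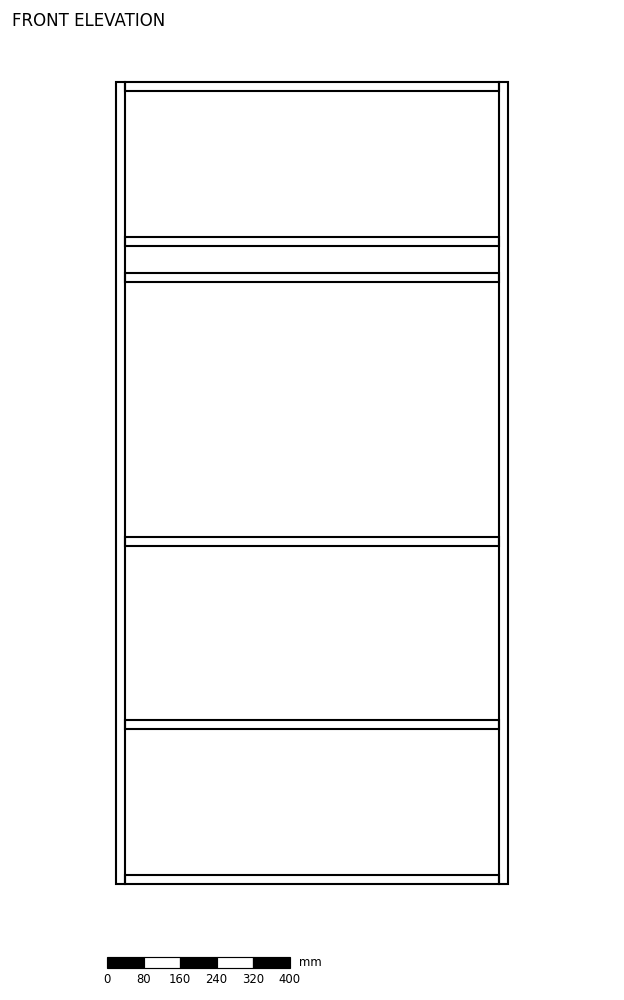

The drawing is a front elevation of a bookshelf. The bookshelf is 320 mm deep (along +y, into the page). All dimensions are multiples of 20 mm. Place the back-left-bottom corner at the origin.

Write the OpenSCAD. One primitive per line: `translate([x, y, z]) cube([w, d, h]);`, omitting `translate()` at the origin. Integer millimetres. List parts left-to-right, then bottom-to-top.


cube([20, 320, 1760]);
translate([20, 0, 0]) cube([820, 320, 20]);
translate([20, 0, 340]) cube([820, 320, 20]);
translate([20, 0, 740]) cube([820, 320, 20]);
translate([20, 0, 1320]) cube([820, 320, 20]);
translate([20, 0, 1400]) cube([820, 320, 20]);
translate([20, 0, 1740]) cube([820, 320, 20]);
translate([840, 0, 0]) cube([20, 320, 1760]);


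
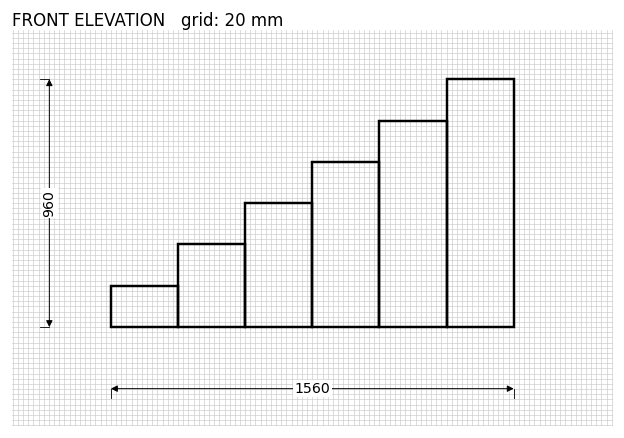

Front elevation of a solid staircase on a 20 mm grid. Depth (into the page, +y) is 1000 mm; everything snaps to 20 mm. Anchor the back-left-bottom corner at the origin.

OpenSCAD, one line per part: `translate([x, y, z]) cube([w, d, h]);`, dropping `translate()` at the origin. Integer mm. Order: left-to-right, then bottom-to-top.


cube([260, 1000, 160]);
translate([260, 0, 0]) cube([260, 1000, 320]);
translate([520, 0, 0]) cube([260, 1000, 480]);
translate([780, 0, 0]) cube([260, 1000, 640]);
translate([1040, 0, 0]) cube([260, 1000, 800]);
translate([1300, 0, 0]) cube([260, 1000, 960]);
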